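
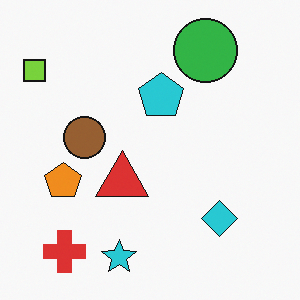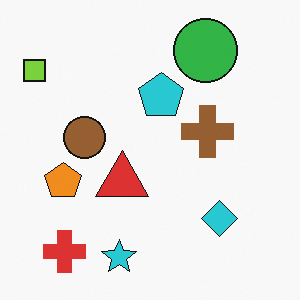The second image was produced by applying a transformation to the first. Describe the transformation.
The image was overlaid with an additional brown cross.

A brown cross appears in the second image that is absent from the first.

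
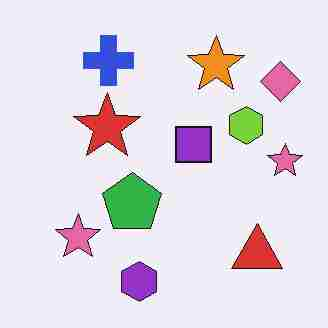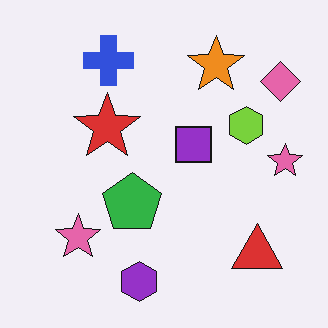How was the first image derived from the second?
Degraded with heavy JPEG compression.

Blocky 8×8 compression artifacts appear around shape edges and the flat background shows ringing — characteristic JPEG degradation.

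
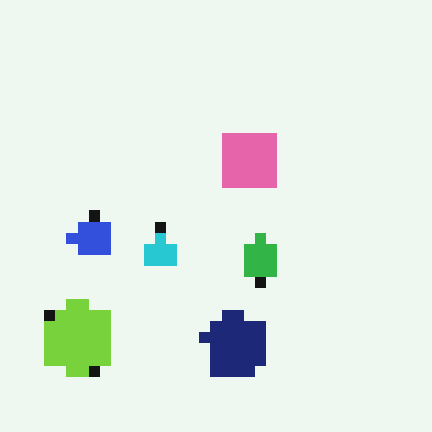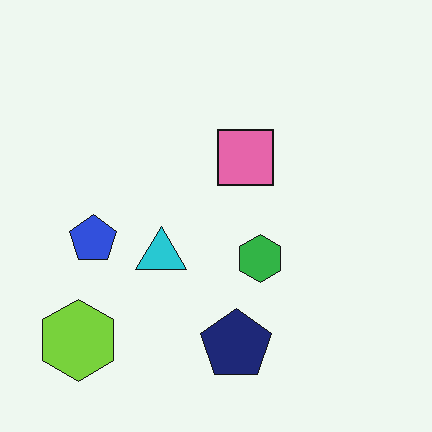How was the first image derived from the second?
Heavily pixelated into large blocks.

Shapes are reduced to large square blocks; fine edges and outlines are lost — a downscale-then-upscale (mosaic) effect.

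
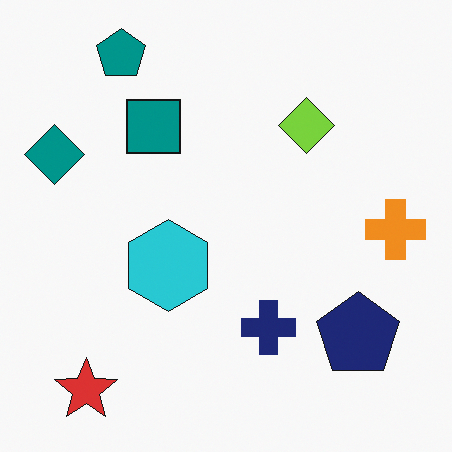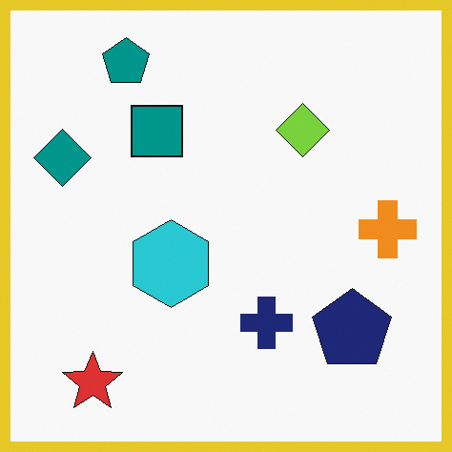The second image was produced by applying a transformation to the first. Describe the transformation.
This is the original image framed with a yellow border.

A solid yellow frame runs around the edge of the second image, with the content slightly shrunk inside it.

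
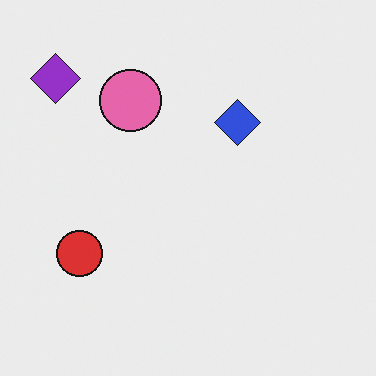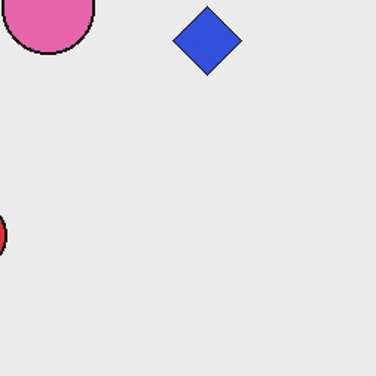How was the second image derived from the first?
This is the original image cropped slightly and scaled back up.

The visible shapes are larger and the field of view is narrower; shapes near the original edges may be partly or wholly outside the frame — a crop-and-rescale.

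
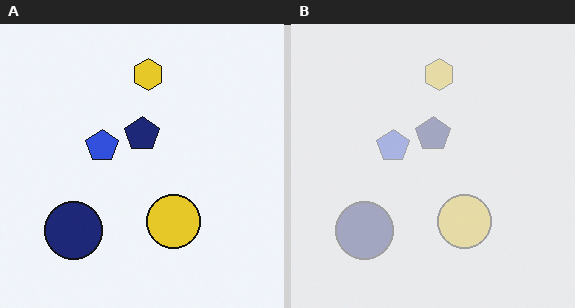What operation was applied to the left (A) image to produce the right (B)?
Washed out (contrast reduced).

Tones are pushed toward mid-grey across the whole image — a global contrast change.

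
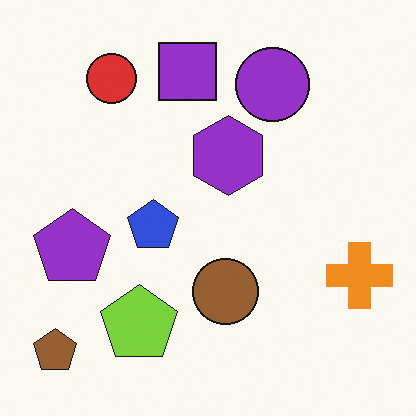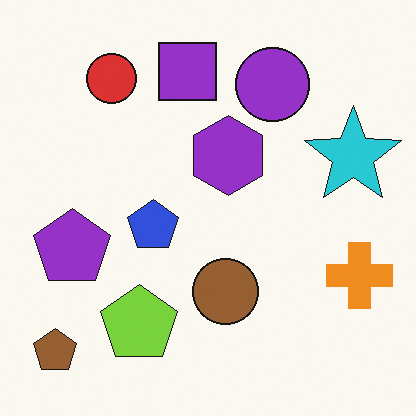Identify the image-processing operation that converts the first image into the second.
The second image is the first overlaid with an additional cyan star.

A cyan star appears in the second image that is absent from the first.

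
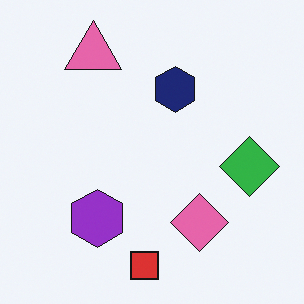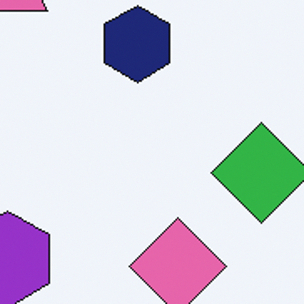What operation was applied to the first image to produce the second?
Cropped tightly and scaled back up.

The visible shapes are larger and the field of view is narrower; shapes near the original edges may be partly or wholly outside the frame — a crop-and-rescale.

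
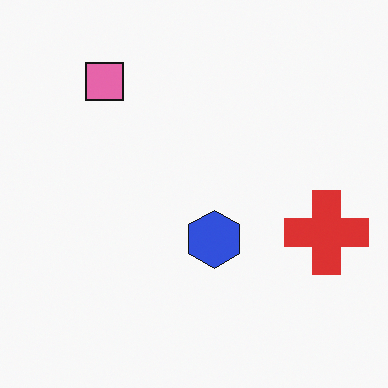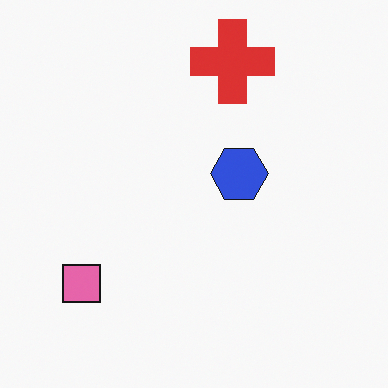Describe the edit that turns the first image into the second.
The second image is the first rotated 90° counter-clockwise.

The pink square sits in the top-left of the first image and the bottom-left of the second — consistent with a whole-image 90° counter-clockwise rotation.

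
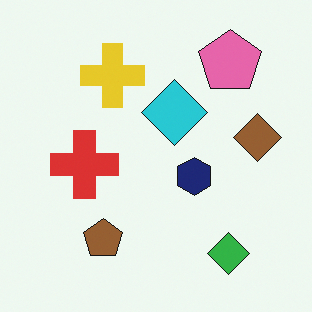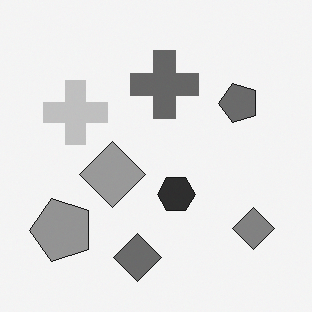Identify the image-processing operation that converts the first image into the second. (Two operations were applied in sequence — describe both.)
It was converted to grayscale, then transposed (reflected across the top-left ↔ bottom-right diagonal).

All color is removed — every shape is now a shade of grey. Shapes have swapped their row and column positions — what was in the top-right is now in the bottom-left — a diagonal reflection.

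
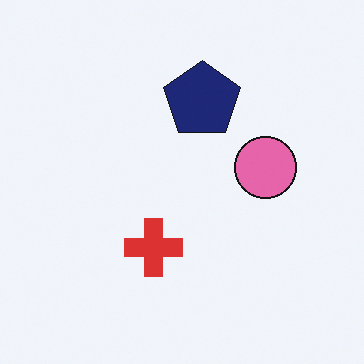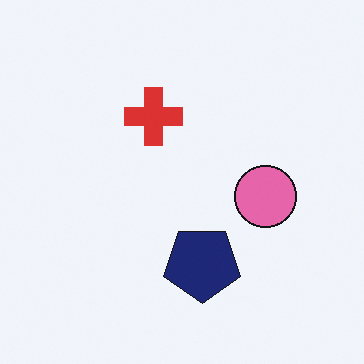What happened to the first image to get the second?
The second image is the first flipped vertically (top ↔ bottom).

The navy pentagon is in the top of the first image and the bottom of the second — shapes on opposite sides of the horizontal midline have swapped in a mirror flip.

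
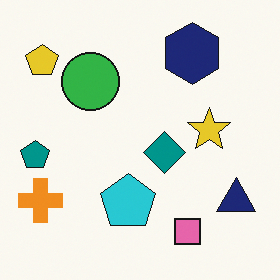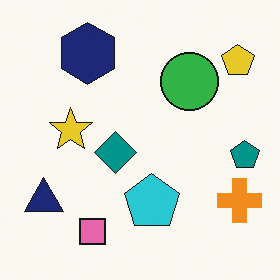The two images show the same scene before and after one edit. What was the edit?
Flipped horizontally (left ↔ right).

The teal pentagon is in the left of the first image and the right of the second — shapes on opposite sides of the vertical midline have swapped in a mirror flip.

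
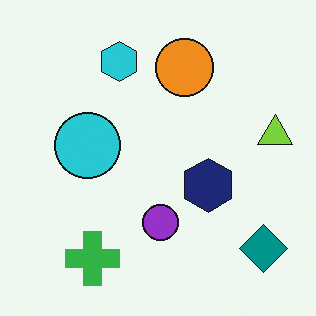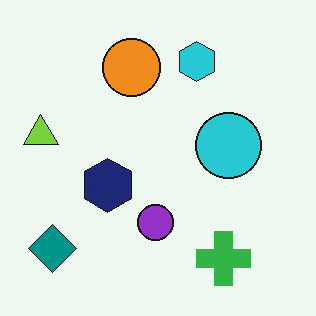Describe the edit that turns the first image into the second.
The image was flipped horizontally (left ↔ right).

The lime triangle is in the right of the first image and the left of the second — shapes on opposite sides of the vertical midline have swapped in a mirror flip.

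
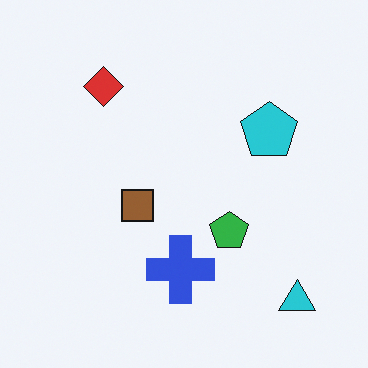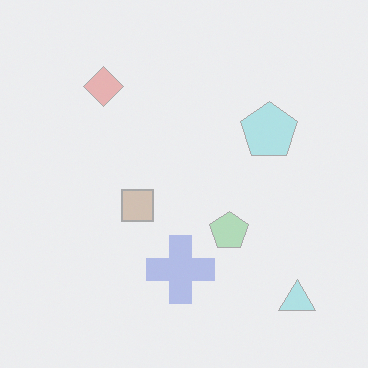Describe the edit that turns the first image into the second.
This is the original image given much lower contrast.

Tones are pushed toward mid-grey across the whole image — a global contrast change.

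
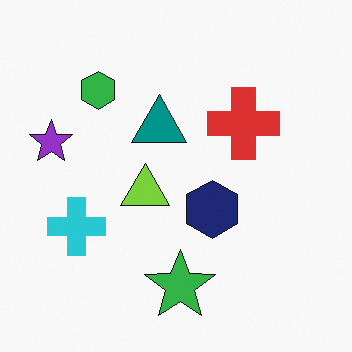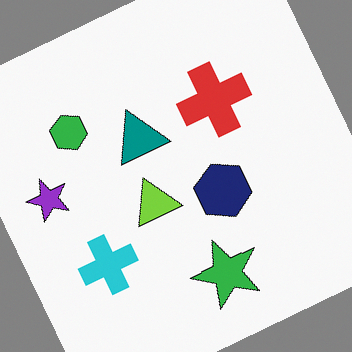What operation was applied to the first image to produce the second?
Rotated counter-clockwise by a clearly visible amount.

Every shape is tilted by the same angle and the image corners show triangular fill wedges — a whole-image rotation by a non-right angle.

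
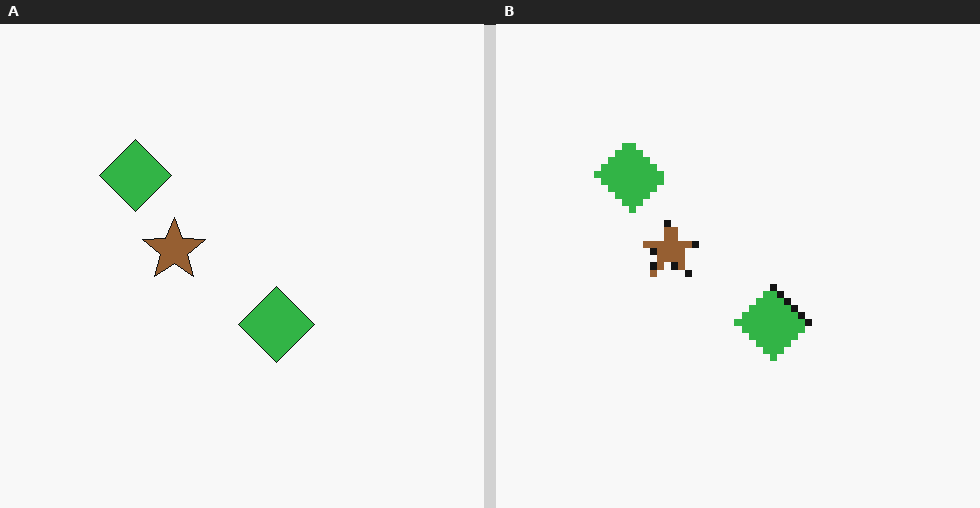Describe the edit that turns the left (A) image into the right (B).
This is the original image moderately pixelated.

Shapes are reduced to large square blocks; fine edges and outlines are lost — a downscale-then-upscale (mosaic) effect.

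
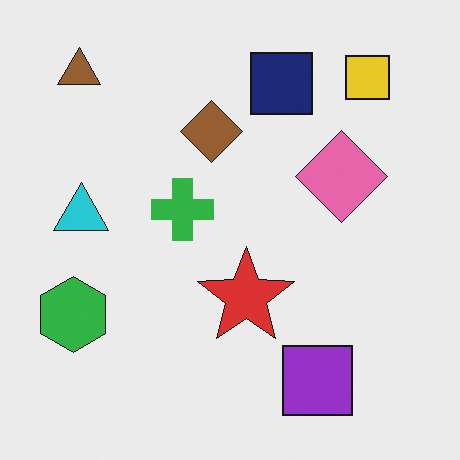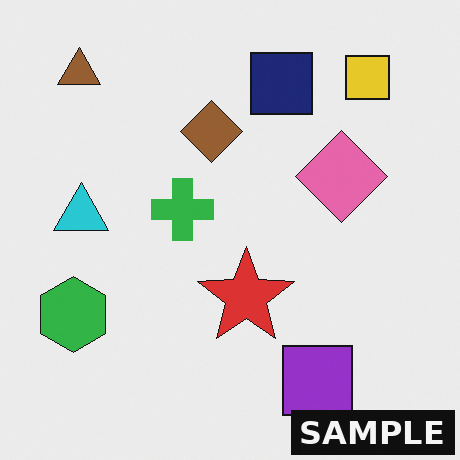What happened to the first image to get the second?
It was watermarked with the text "SAMPLE" in the lower-right corner.

A dark label reading "SAMPLE" appears in the lower-right corner.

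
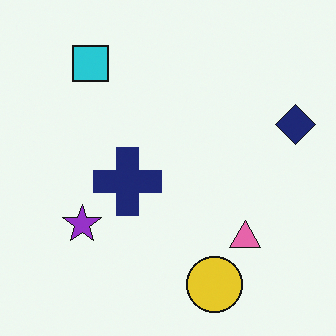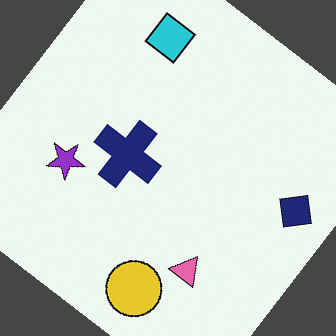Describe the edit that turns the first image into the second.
Rotated clockwise by a large amount — several tens of degrees.

Every shape is tilted by the same angle and the image corners show triangular fill wedges — a whole-image rotation by a non-right angle.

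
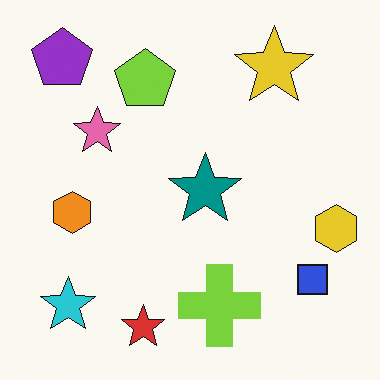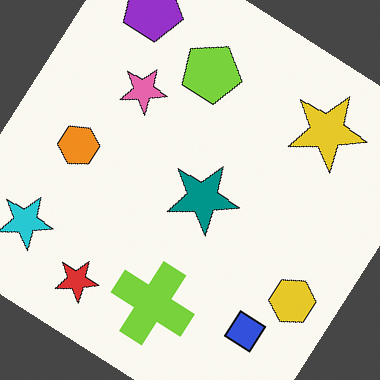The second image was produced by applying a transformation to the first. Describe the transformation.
The second image is the first rotated clockwise by a large amount — several tens of degrees.

Every shape is tilted by the same angle and the image corners show triangular fill wedges — a whole-image rotation by a non-right angle.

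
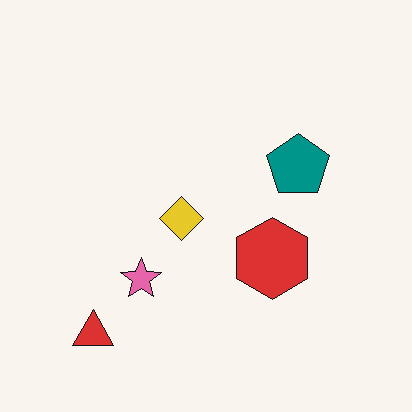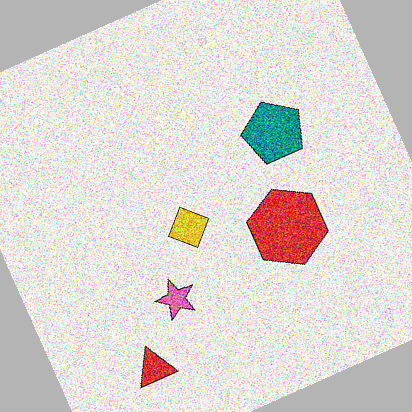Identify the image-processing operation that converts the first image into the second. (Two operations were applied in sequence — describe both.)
The transformation is: degraded with a thick layer of grain, then rotated counter-clockwise by a clearly visible amount.

Random speckle covers the whole image, including the flat background. Every shape is tilted by the same angle and the image corners show triangular fill wedges — a whole-image rotation by a non-right angle.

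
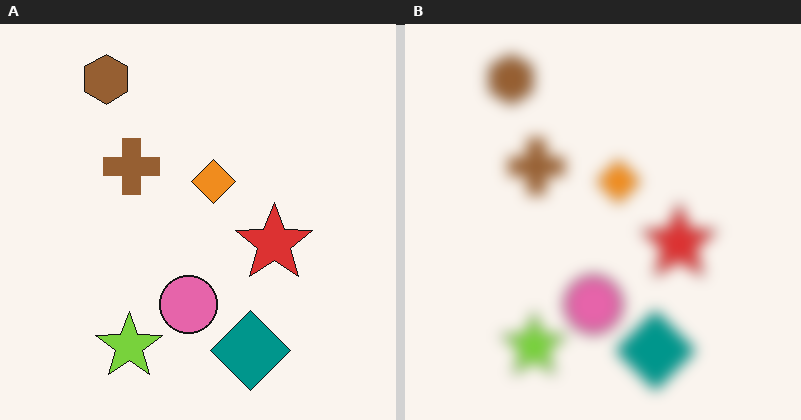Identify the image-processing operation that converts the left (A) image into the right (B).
The transformation is: strongly gaussian-blurred.

Shape edges and outlines are uniformly softened across the whole image.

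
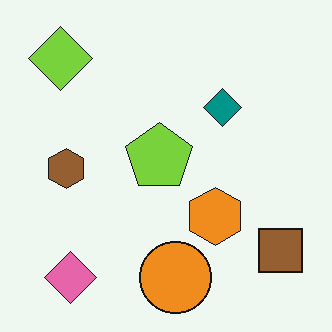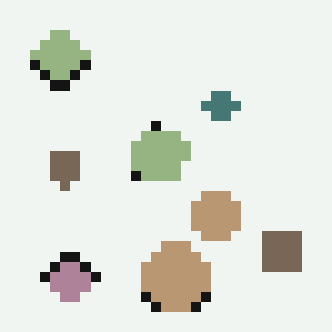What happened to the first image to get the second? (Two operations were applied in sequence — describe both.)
The transformation is: made much more muted (saturation change), then heavily pixelated into large blocks.

All colors are more muted and greyish — a global saturation change. Shapes are reduced to large square blocks; fine edges and outlines are lost — a downscale-then-upscale (mosaic) effect.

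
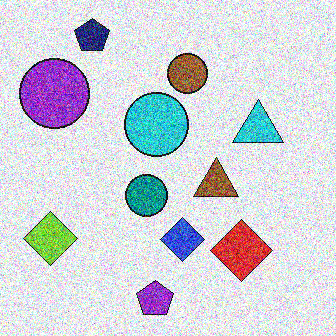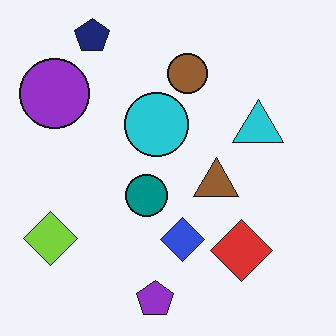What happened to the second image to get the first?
The transformation is: degraded with strong gaussian noise.

Random speckle covers the whole image, including the flat background.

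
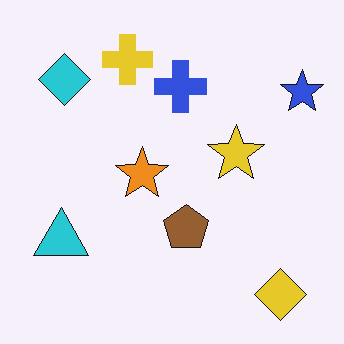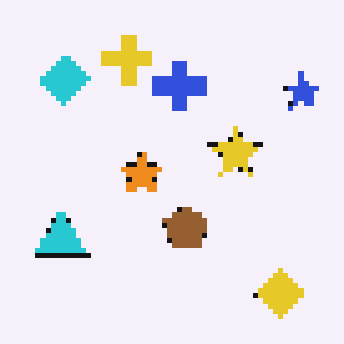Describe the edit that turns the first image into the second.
The image was lightly pixelated (a mild mosaic effect).

Shapes are reduced to large square blocks; fine edges and outlines are lost — a downscale-then-upscale (mosaic) effect.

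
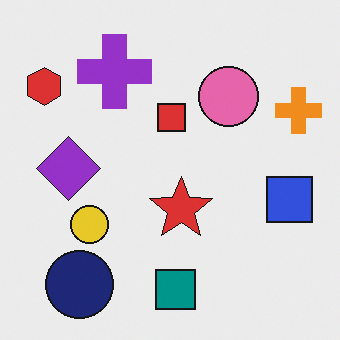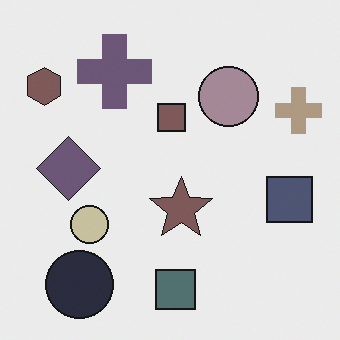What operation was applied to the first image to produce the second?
The second image is the first made much more muted (saturation change).

All colors are more muted and greyish — a global saturation change.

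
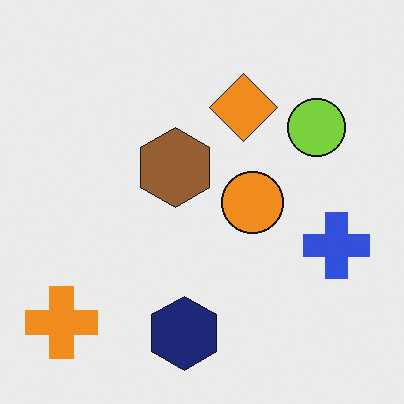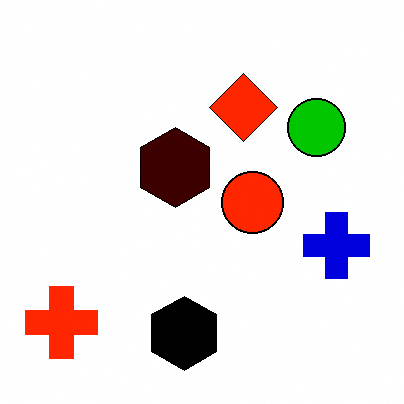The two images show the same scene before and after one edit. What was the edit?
It was given much higher contrast.

Tones are pushed away from mid-grey across the whole image — a global contrast change.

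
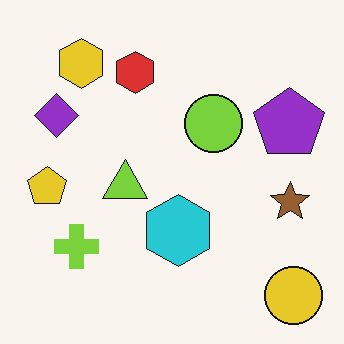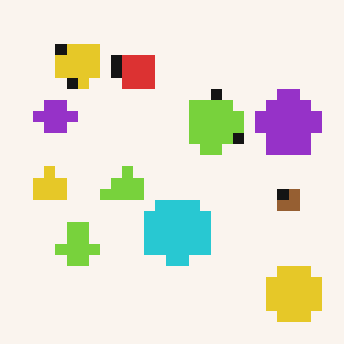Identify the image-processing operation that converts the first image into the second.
The second image is the first coarsely pixelated.

Shapes are reduced to large square blocks; fine edges and outlines are lost — a downscale-then-upscale (mosaic) effect.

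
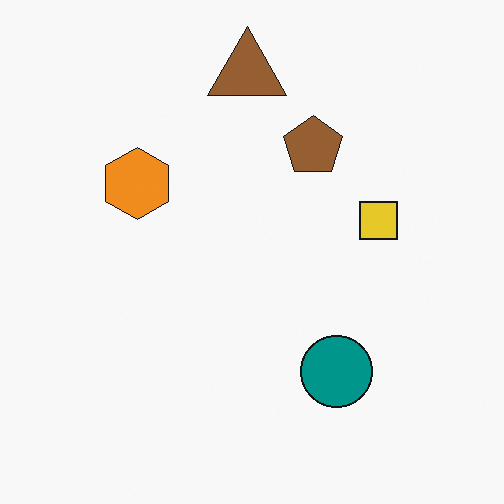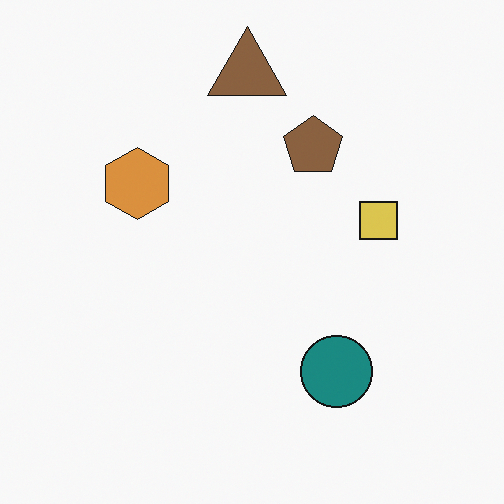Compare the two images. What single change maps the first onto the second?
The transformation is: slightly desaturated.

All colors are more muted and greyish — a global saturation change.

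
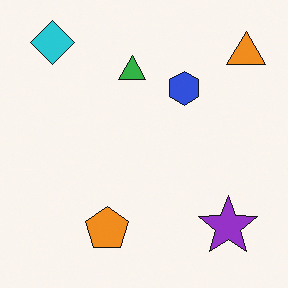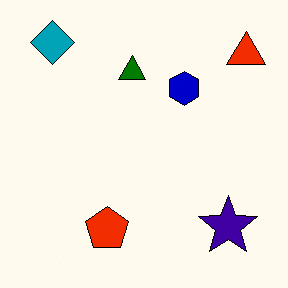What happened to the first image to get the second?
This is the original image given much higher contrast.

Tones are pushed away from mid-grey across the whole image — a global contrast change.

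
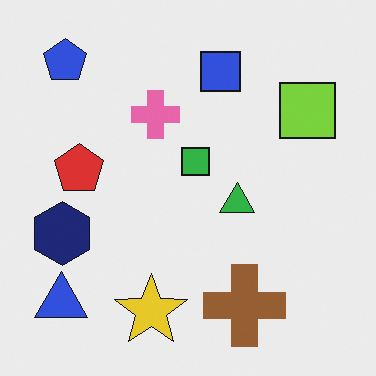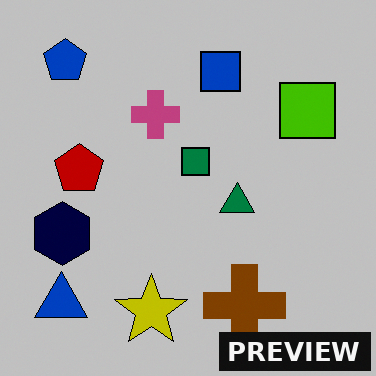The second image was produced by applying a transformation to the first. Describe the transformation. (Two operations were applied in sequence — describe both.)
The transformation is: aggressively posterized, then watermarked with the text "PREVIEW" in the lower-right corner.

Each flat color has snapped to a coarser quantized level — most visibly, the near-white background has dropped to a flat grey. A dark label reading "PREVIEW" appears in the lower-right corner.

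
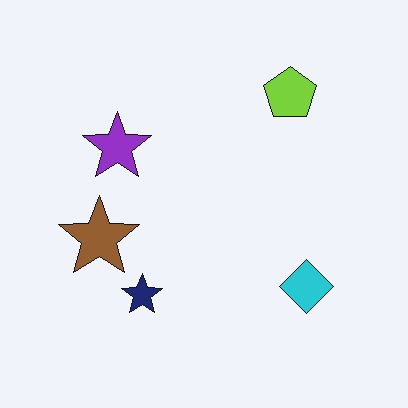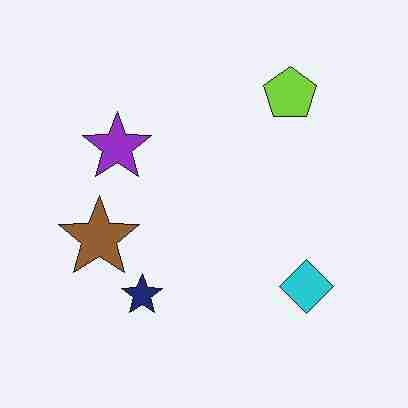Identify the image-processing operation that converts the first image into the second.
This is the original image heavily JPEG-compressed with obvious blocking artifacts.

Blocky 8×8 compression artifacts appear around shape edges and the flat background shows ringing — characteristic JPEG degradation.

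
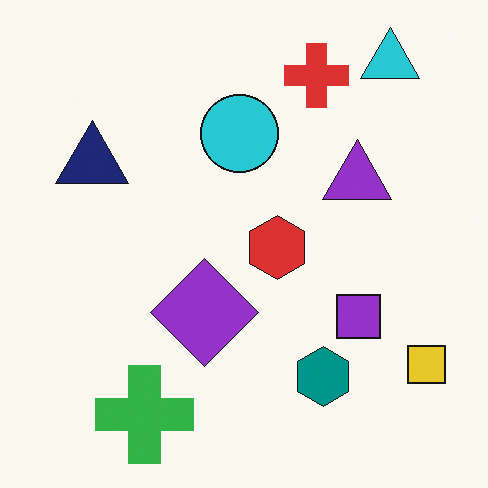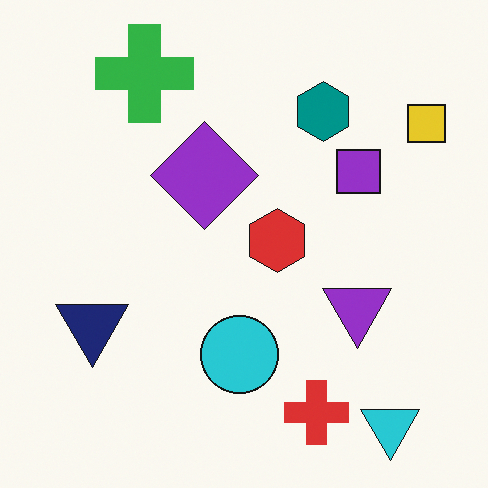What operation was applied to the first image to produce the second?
The transformation is: flipped vertically (top ↔ bottom).

The cyan triangle is in the top-right of the first image and the bottom-right of the second — shapes on opposite sides of the horizontal midline have swapped in a mirror flip.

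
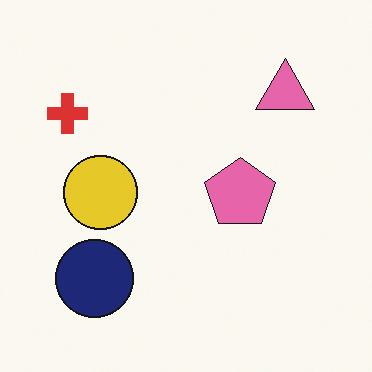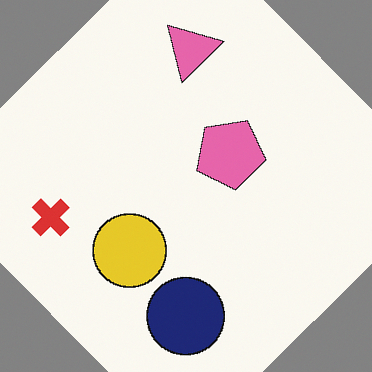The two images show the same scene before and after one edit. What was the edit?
The second image is the first rotated counter-clockwise by a large amount — several tens of degrees.

Every shape is tilted by the same angle and the image corners show triangular fill wedges — a whole-image rotation by a non-right angle.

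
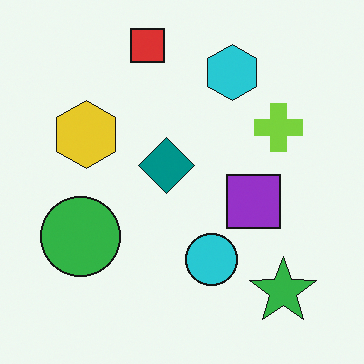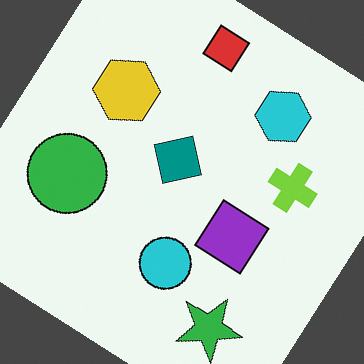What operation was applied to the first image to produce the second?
The transformation is: rotated clockwise by a large amount — several tens of degrees.

Every shape is tilted by the same angle and the image corners show triangular fill wedges — a whole-image rotation by a non-right angle.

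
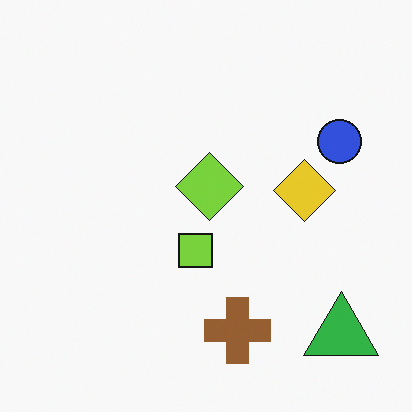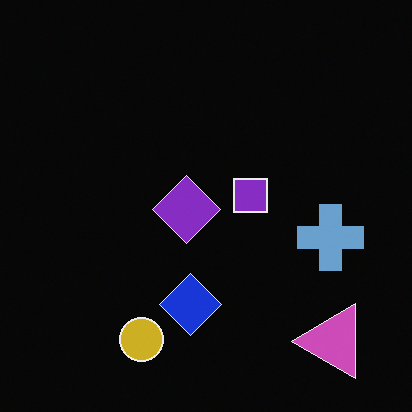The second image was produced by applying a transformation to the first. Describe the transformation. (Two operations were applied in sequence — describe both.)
Color-inverted (negative), then transposed (reflected across the top-left ↔ bottom-right diagonal).

The light background has become dark and every shape's color is its complement — a photographic negative. Shapes have swapped their row and column positions — what was in the top-right is now in the bottom-left — a diagonal reflection.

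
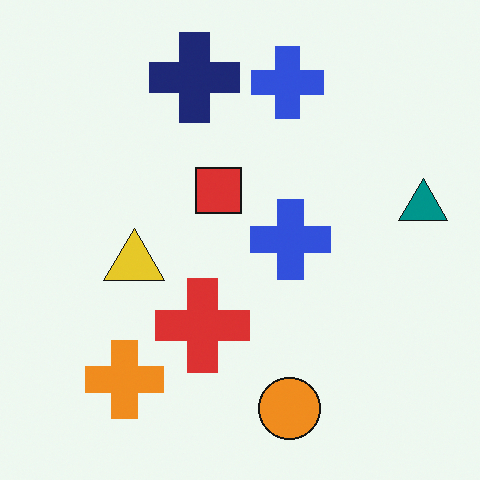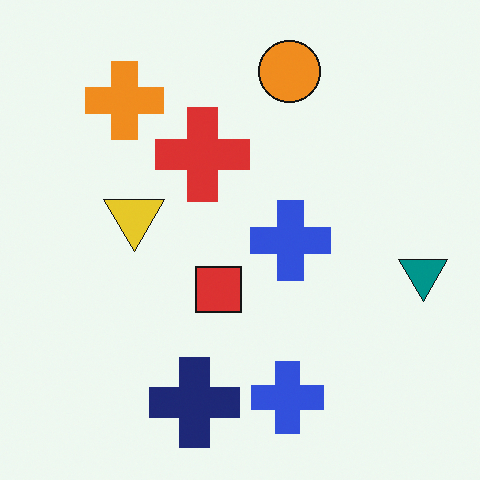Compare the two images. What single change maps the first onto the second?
The second image is the first flipped vertically (top ↔ bottom).

The orange circle is in the bottom of the first image and the top of the second — shapes on opposite sides of the horizontal midline have swapped in a mirror flip.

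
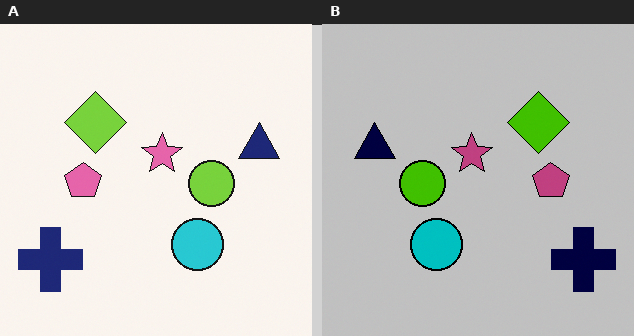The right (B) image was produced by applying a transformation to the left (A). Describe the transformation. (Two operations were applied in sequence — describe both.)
The right (B) image is the left (A) aggressively posterized, then flipped horizontally (left ↔ right).

Each flat color has snapped to a coarser quantized level — most visibly, the near-white background has dropped to a flat grey. The navy cross is in the bottom-left of the left (A) image and the bottom-right of the right (B) — shapes on opposite sides of the vertical midline have swapped in a mirror flip.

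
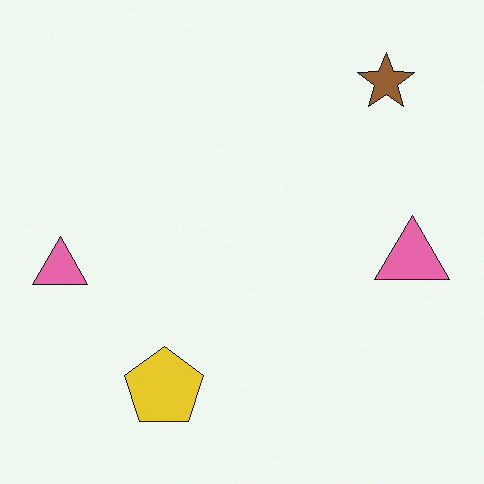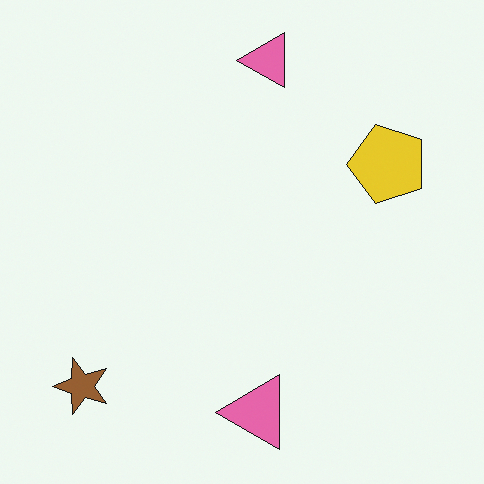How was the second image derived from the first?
It was transposed (reflected across the top-left ↔ bottom-right diagonal).

Shapes have swapped their row and column positions — what was in the top-right is now in the bottom-left — a diagonal reflection.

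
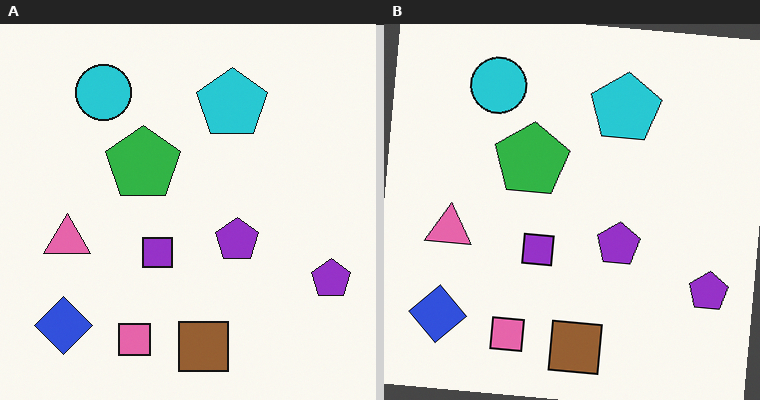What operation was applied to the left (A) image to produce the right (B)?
The image was rotated clockwise by a few degrees.

Every shape is tilted by the same angle and the image corners show triangular fill wedges — a whole-image rotation by a non-right angle.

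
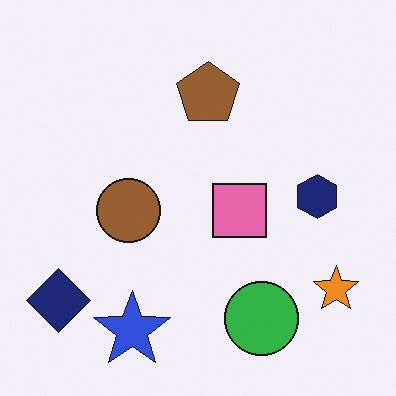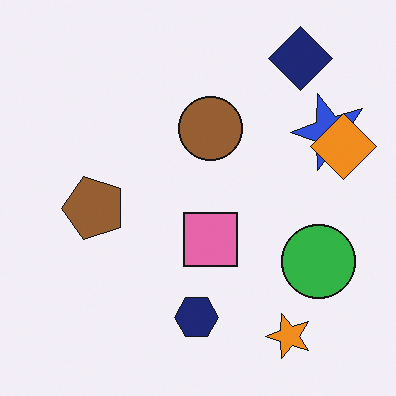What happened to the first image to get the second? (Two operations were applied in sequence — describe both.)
The second image is the first transposed (reflected across the top-left ↔ bottom-right diagonal), then overlaid with an additional orange diamond.

Shapes have swapped their row and column positions — what was in the top-right is now in the bottom-left — a diagonal reflection. An orange diamond appears in the second image that is absent from the first.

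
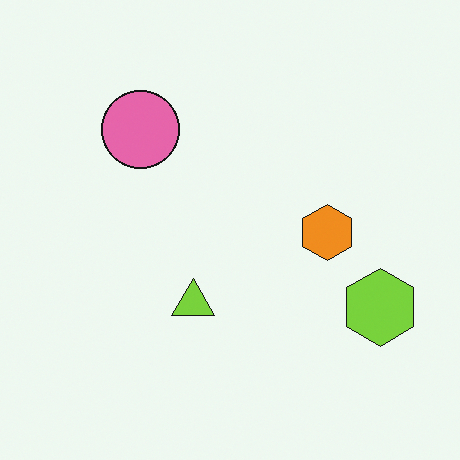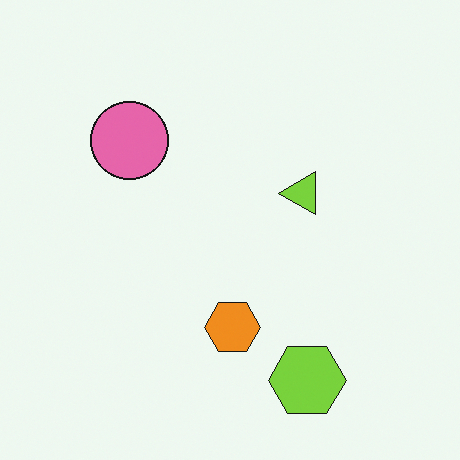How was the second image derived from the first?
Transposed (reflected across the top-left ↔ bottom-right diagonal).

Shapes have swapped their row and column positions — what was in the top-right is now in the bottom-left — a diagonal reflection.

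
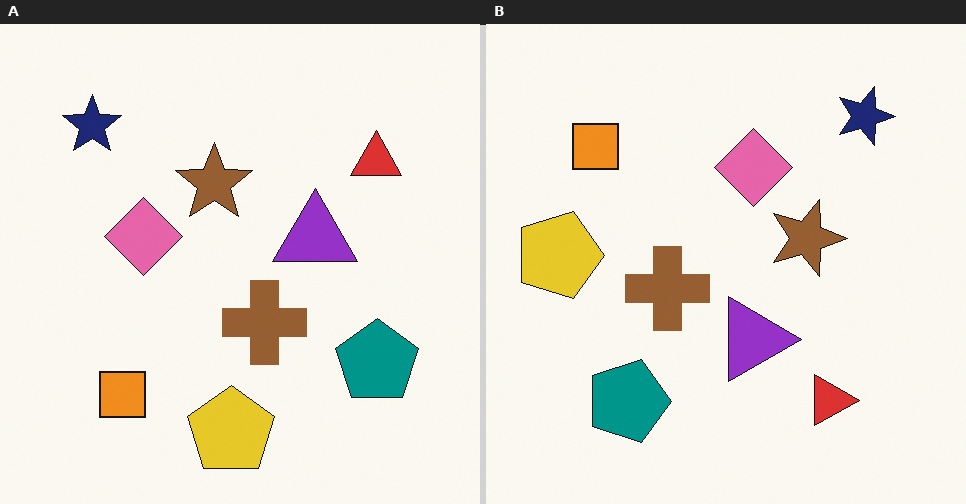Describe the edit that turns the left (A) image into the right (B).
The image was rotated 90° clockwise.

The navy star sits in the top-left of the left (A) image and the top-right of the right (B) — consistent with a whole-image 90° clockwise rotation.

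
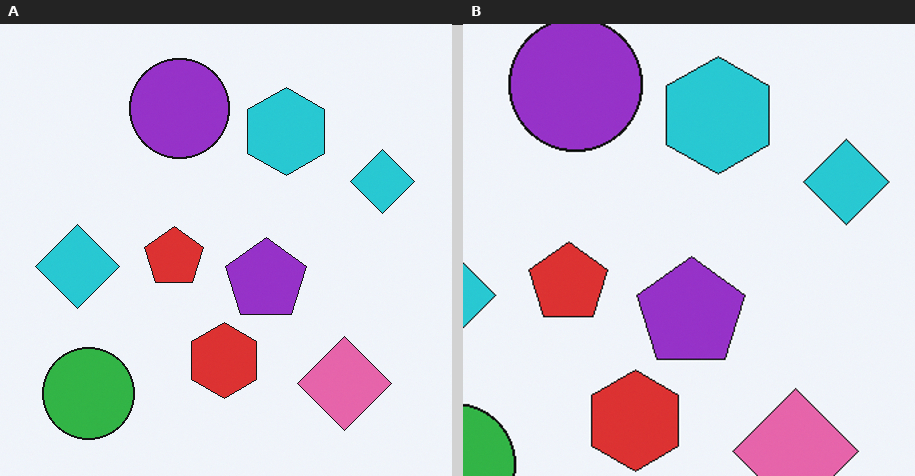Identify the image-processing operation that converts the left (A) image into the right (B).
Cropped to a modestly smaller region and rescaled.

The visible shapes are larger and the field of view is narrower; shapes near the original edges may be partly or wholly outside the frame — a crop-and-rescale.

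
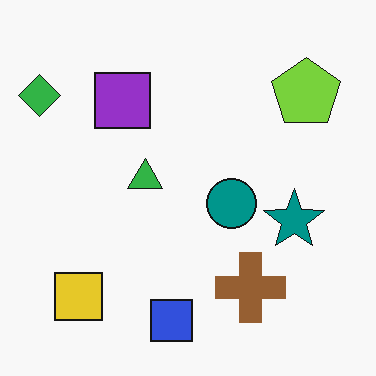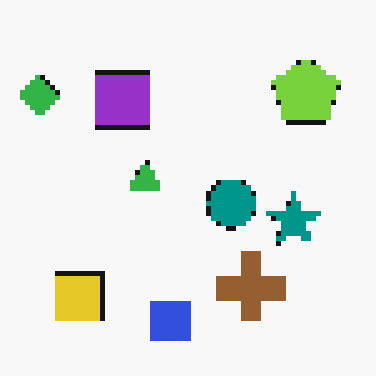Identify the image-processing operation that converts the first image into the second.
This is the original image mildly pixelated.

Shapes are reduced to large square blocks; fine edges and outlines are lost — a downscale-then-upscale (mosaic) effect.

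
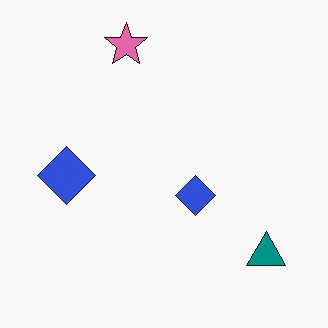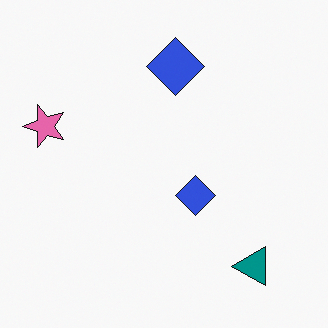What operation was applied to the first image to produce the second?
The second image is the first transposed (reflected across the top-left ↔ bottom-right diagonal).

Shapes have swapped their row and column positions — what was in the top-right is now in the bottom-left — a diagonal reflection.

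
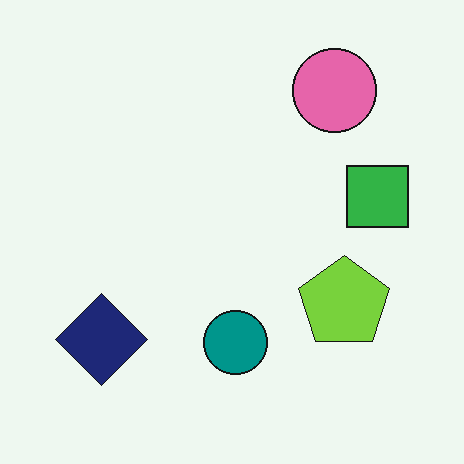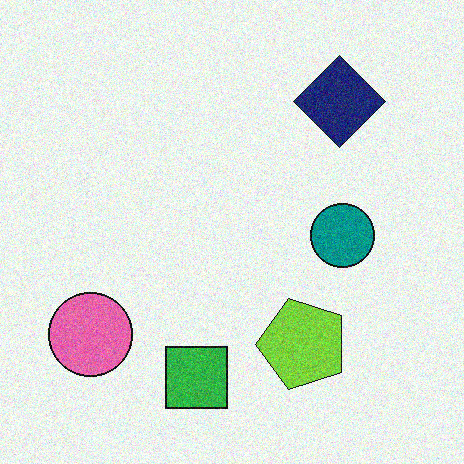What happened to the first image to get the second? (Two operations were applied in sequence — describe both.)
Transposed (reflected across the top-left ↔ bottom-right diagonal), then degraded with moderate additive noise.

Shapes have swapped their row and column positions — what was in the top-right is now in the bottom-left — a diagonal reflection. Random speckle covers the whole image, including the flat background.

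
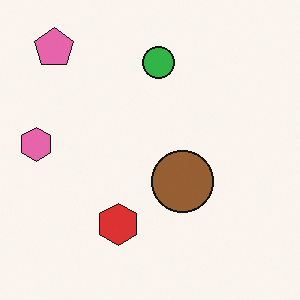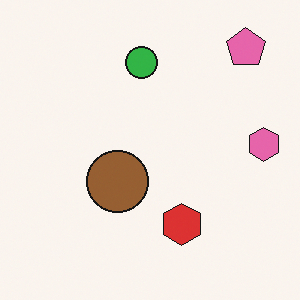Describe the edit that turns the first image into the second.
The second image is the first flipped horizontally (left ↔ right).

The pink hexagon is in the left of the first image and the right of the second — shapes on opposite sides of the vertical midline have swapped in a mirror flip.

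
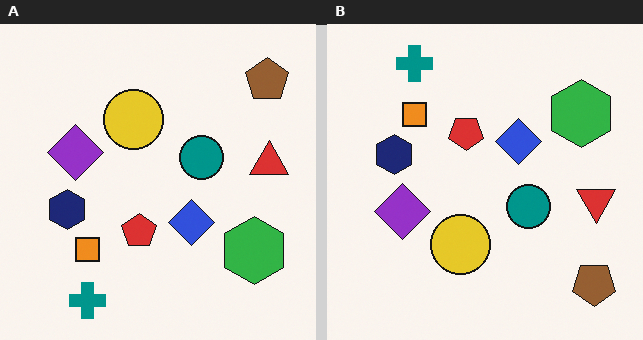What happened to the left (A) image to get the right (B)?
This is the original image flipped vertically (top ↔ bottom).

The teal cross is in the bottom-left of the left (A) image and the top-left of the right (B) — shapes on opposite sides of the horizontal midline have swapped in a mirror flip.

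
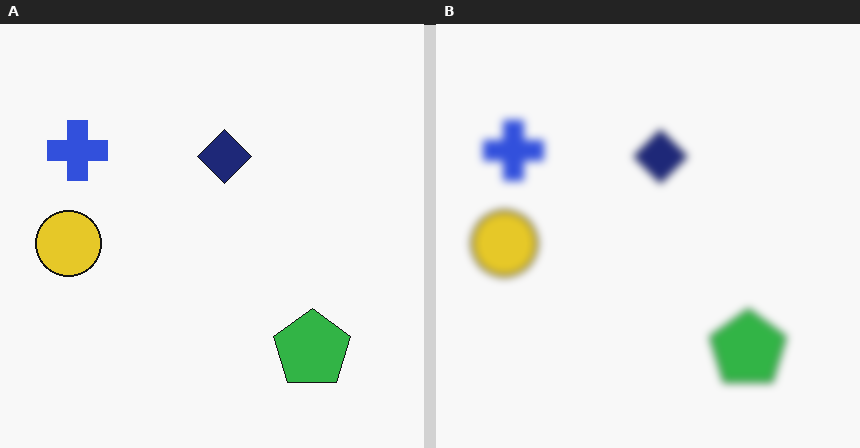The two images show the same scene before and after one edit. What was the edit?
The right (B) image is the left (A) moderately blurred.

Shape edges and outlines are uniformly softened across the whole image.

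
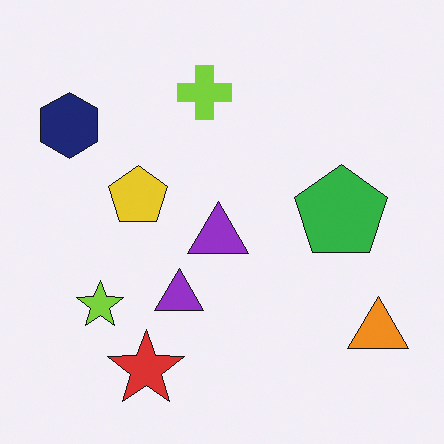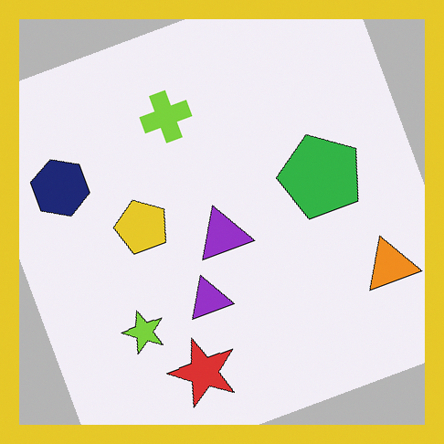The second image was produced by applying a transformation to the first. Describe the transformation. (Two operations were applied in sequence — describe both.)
The transformation is: rotated counter-clockwise by a moderate amount, then framed with a yellow border.

Every shape is tilted by the same angle and the image corners show triangular fill wedges — a whole-image rotation by a non-right angle. A solid yellow frame runs around the edge of the second image, with the content slightly shrunk inside it.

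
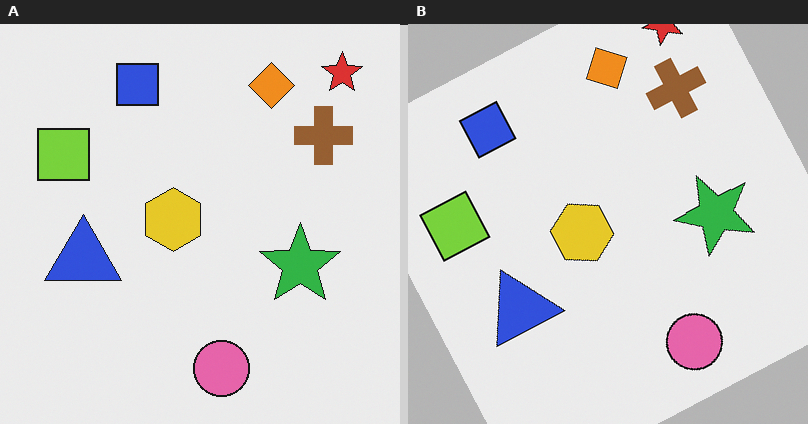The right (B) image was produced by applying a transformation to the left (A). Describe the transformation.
It was rotated counter-clockwise by a moderate amount.

Every shape is tilted by the same angle and the image corners show triangular fill wedges — a whole-image rotation by a non-right angle.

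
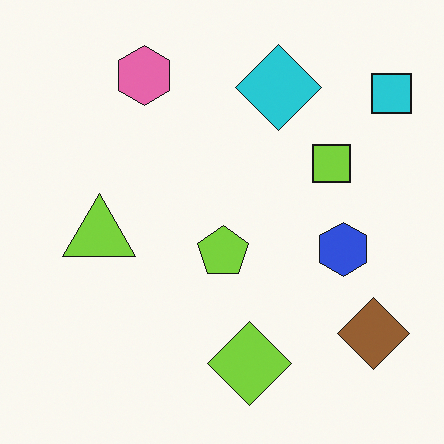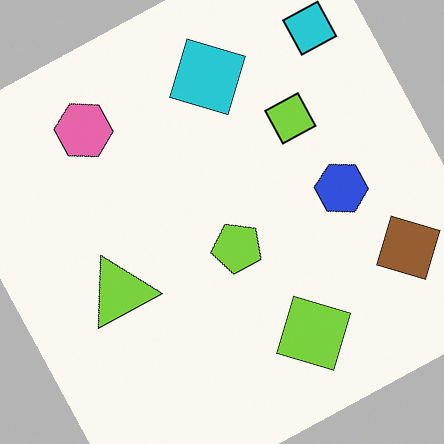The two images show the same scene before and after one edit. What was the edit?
This is the original image rotated counter-clockwise by a clearly visible amount.

Every shape is tilted by the same angle and the image corners show triangular fill wedges — a whole-image rotation by a non-right angle.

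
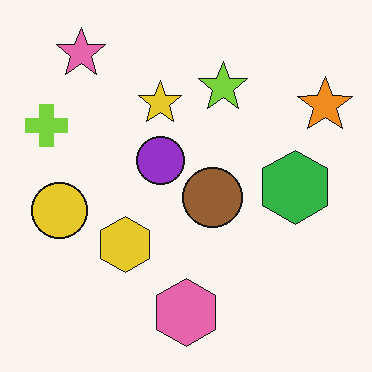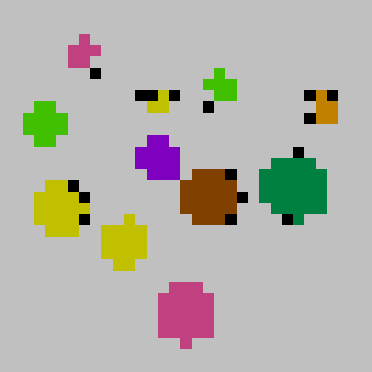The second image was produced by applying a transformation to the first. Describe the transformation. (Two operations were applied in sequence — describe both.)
This is the original image heavily posterized to just a handful of flat colors, then heavily pixelated into large blocks.

Each flat color has snapped to a coarser quantized level — most visibly, the near-white background has dropped to a flat grey. Shapes are reduced to large square blocks; fine edges and outlines are lost — a downscale-then-upscale (mosaic) effect.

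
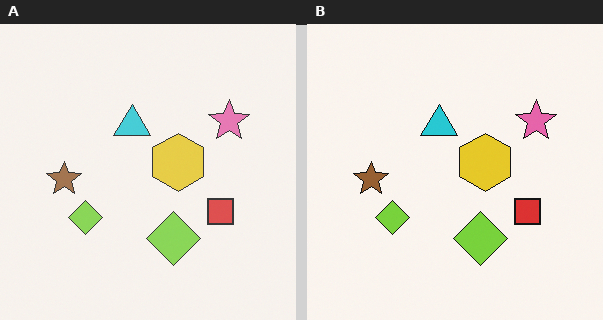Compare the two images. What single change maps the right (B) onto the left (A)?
The left (A) image is the right (B) given slightly reduced contrast.

Tones are pushed toward mid-grey across the whole image — a global contrast change.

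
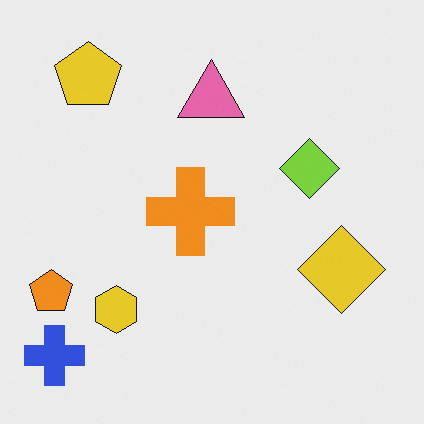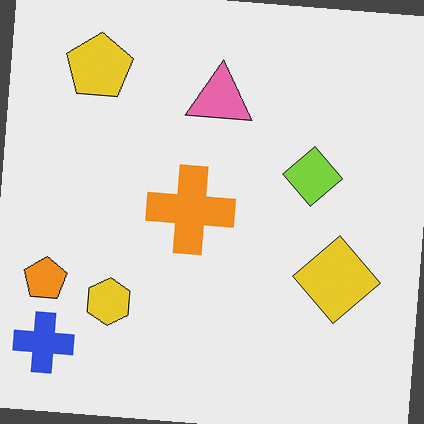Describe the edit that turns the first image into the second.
Rotated clockwise by a slight angle.

Every shape is tilted by the same angle and the image corners show triangular fill wedges — a whole-image rotation by a non-right angle.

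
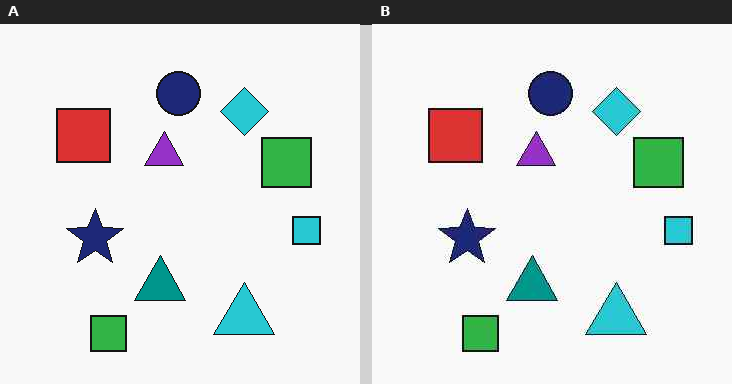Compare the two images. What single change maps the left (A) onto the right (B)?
It was given moderate JPEG compression.

Blocky 8×8 compression artifacts appear around shape edges and the flat background shows ringing — characteristic JPEG degradation.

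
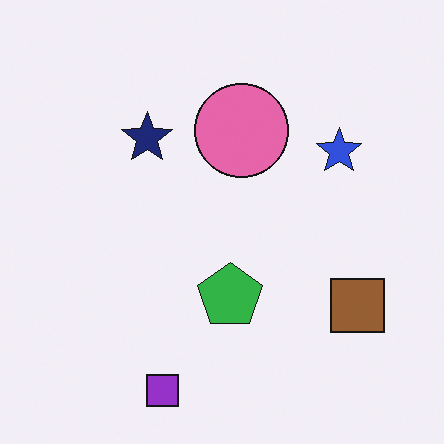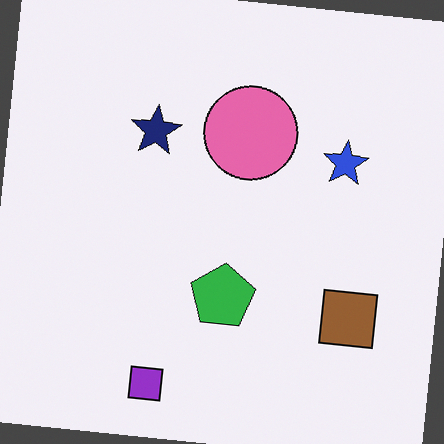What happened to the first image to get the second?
This is the original image rotated clockwise by a small amount.

Every shape is tilted by the same angle and the image corners show triangular fill wedges — a whole-image rotation by a non-right angle.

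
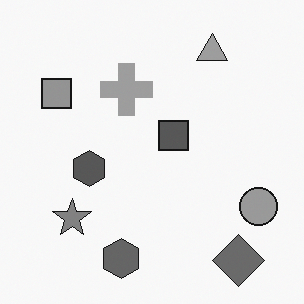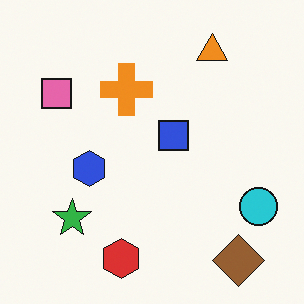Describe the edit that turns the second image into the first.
It was converted to grayscale.

All color is removed — every shape is now a shade of grey.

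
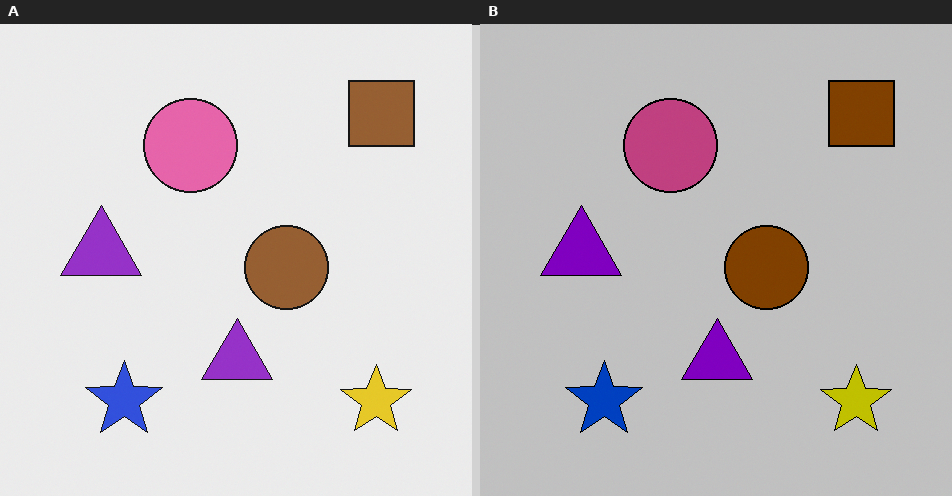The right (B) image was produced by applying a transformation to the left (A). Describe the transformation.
It was heavily posterized to just a handful of flat colors.

Each flat color has snapped to a coarser quantized level — most visibly, the near-white background has dropped to a flat grey.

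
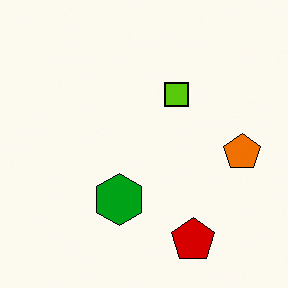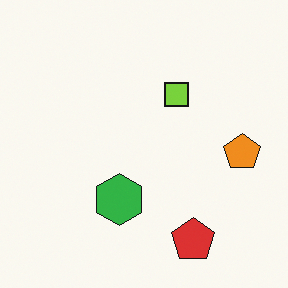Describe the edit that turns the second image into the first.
The image was given slightly increased contrast.

Tones are pushed away from mid-grey across the whole image — a global contrast change.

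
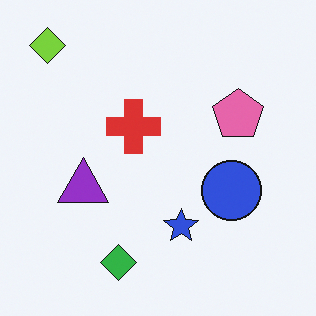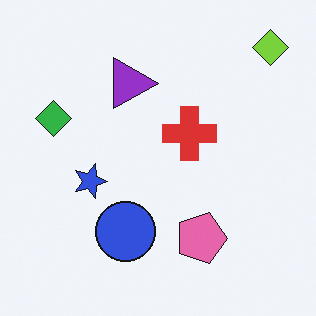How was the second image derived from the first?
This is the original image rotated 90° clockwise.

The lime diamond sits in the top-left of the first image and the top-right of the second — consistent with a whole-image 90° clockwise rotation.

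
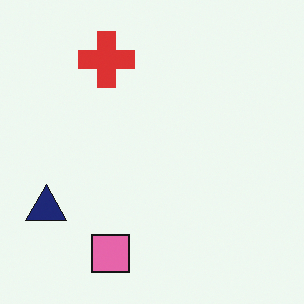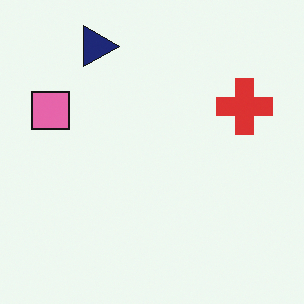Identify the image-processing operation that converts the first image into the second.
This is the original image rotated 90° clockwise.

The navy triangle sits in the bottom-left of the first image and the top-left of the second — consistent with a whole-image 90° clockwise rotation.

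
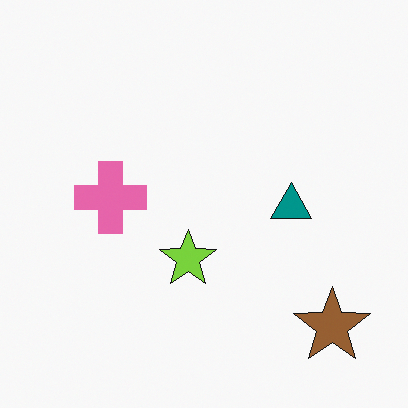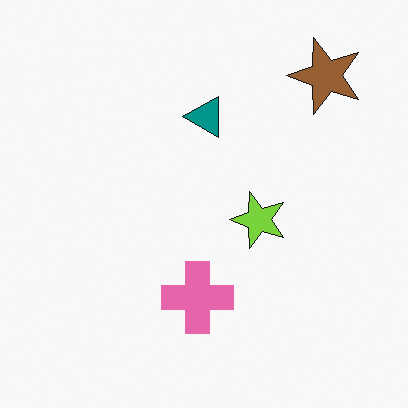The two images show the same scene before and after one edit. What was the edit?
The transformation is: rotated 90° counter-clockwise.

The brown star sits in the bottom-right of the first image and the top-right of the second — consistent with a whole-image 90° counter-clockwise rotation.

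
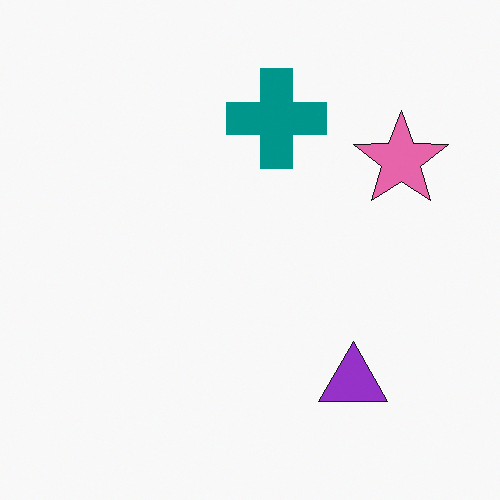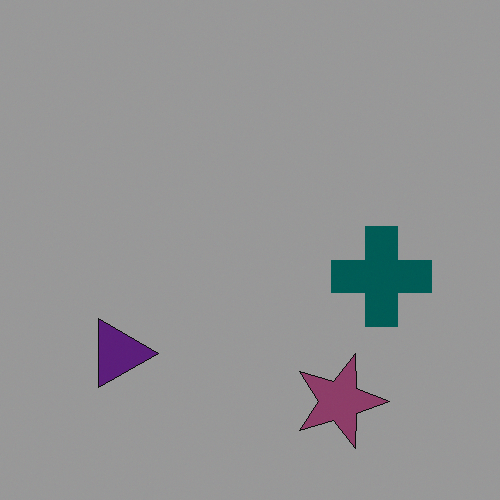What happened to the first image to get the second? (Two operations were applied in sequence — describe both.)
This is the original image rotated 90° clockwise, then darkened a lot.

The pink star sits in the top-right of the first image and the bottom-right of the second — consistent with a whole-image 90° clockwise rotation. Every pixel — background and shapes alike — is uniformly darkened.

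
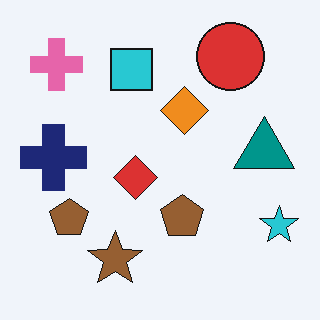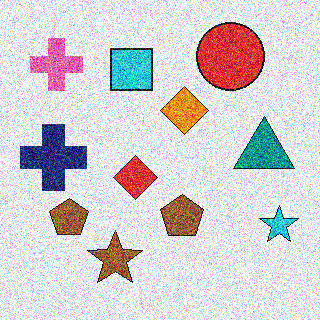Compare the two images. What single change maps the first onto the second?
The image was degraded with heavy additive noise.

Random speckle covers the whole image, including the flat background.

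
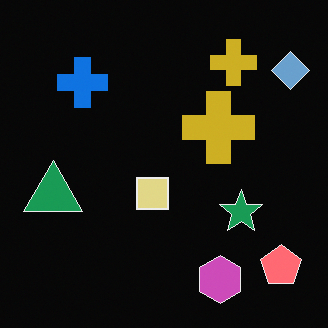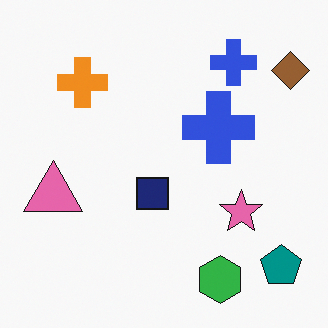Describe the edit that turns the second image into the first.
This is the original image color-inverted (negative).

The light background has become dark and every shape's color is its complement — a photographic negative.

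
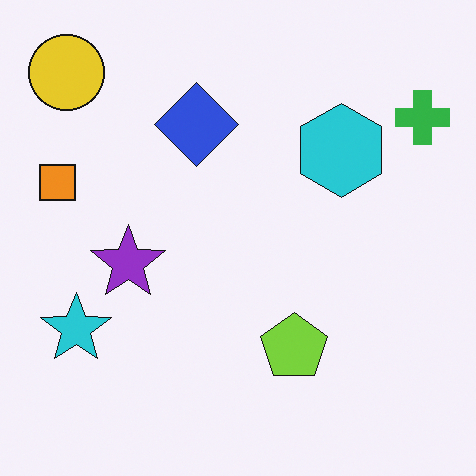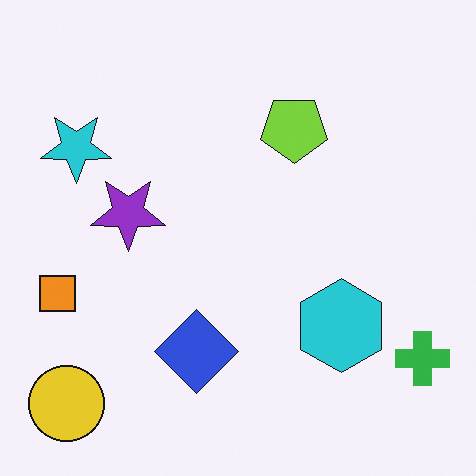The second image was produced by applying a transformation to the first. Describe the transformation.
This is the original image flipped vertically (top ↔ bottom).

The yellow circle is in the top-left of the first image and the bottom-left of the second — shapes on opposite sides of the horizontal midline have swapped in a mirror flip.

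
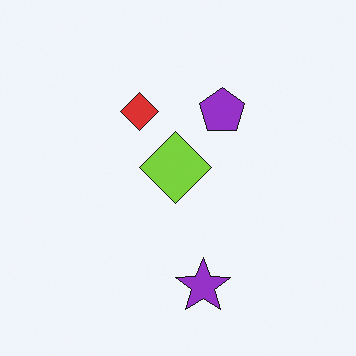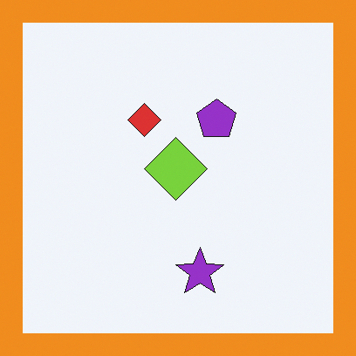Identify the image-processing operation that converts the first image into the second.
It was framed with a orange border.

A solid orange frame runs around the edge of the second image, with the content slightly shrunk inside it.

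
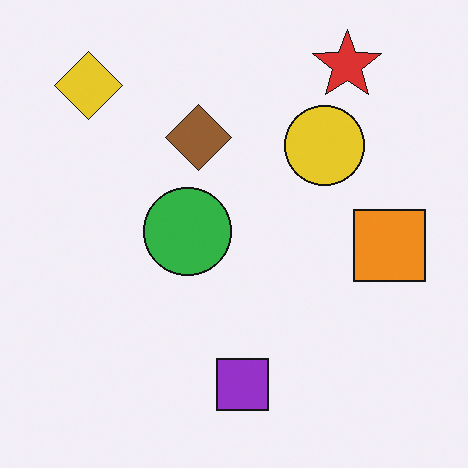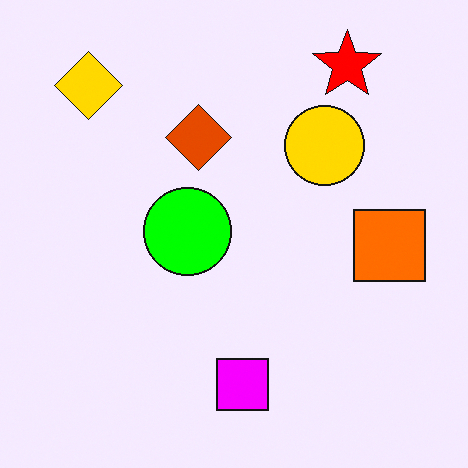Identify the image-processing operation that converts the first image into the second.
The image was made much more vivid (saturation change).

All colors are more vivid — a global saturation change.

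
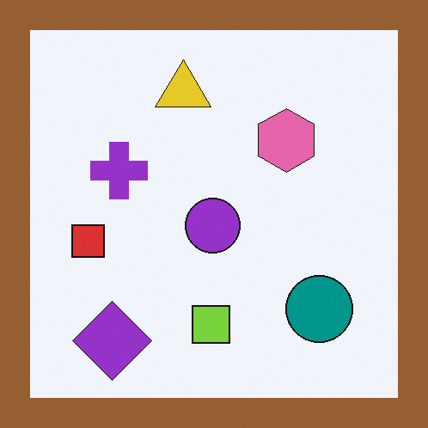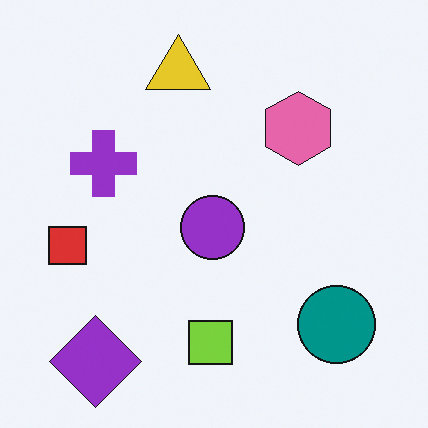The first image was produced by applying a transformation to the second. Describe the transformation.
The image was framed with a brown border.

A solid brown frame runs around the edge of the first image, with the content slightly shrunk inside it.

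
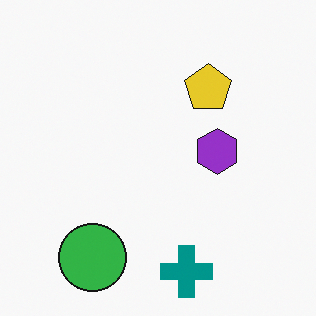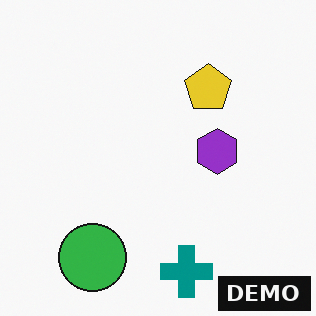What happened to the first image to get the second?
This is the original image watermarked with the text "DEMO" in the lower-right corner.

A dark label reading "DEMO" appears in the lower-right corner.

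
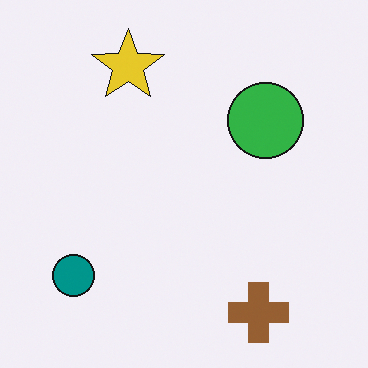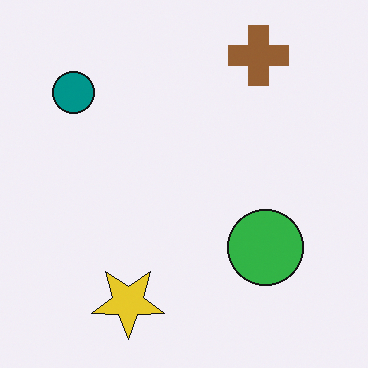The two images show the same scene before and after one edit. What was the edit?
The image was flipped vertically (top ↔ bottom).

The brown cross is in the bottom-right of the first image and the top-right of the second — shapes on opposite sides of the horizontal midline have swapped in a mirror flip.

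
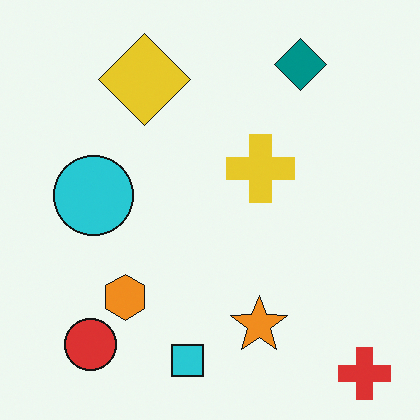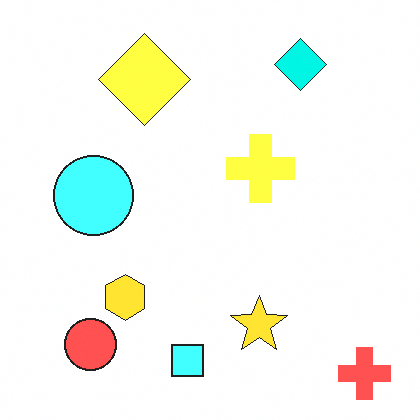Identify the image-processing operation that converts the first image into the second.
Noticeably brightened.

Every pixel — background and shapes alike — is uniformly brightened.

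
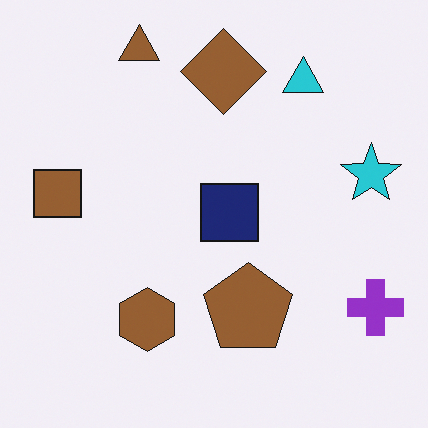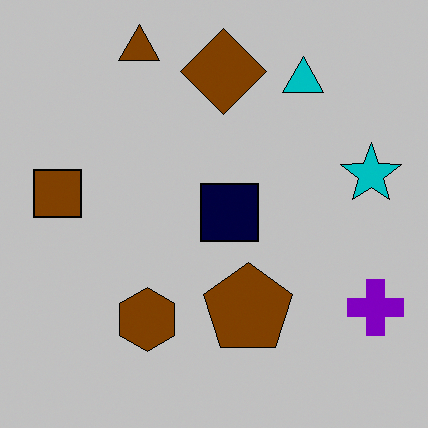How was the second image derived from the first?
It was heavily posterized to just a handful of flat colors.

Each flat color has snapped to a coarser quantized level — most visibly, the near-white background has dropped to a flat grey.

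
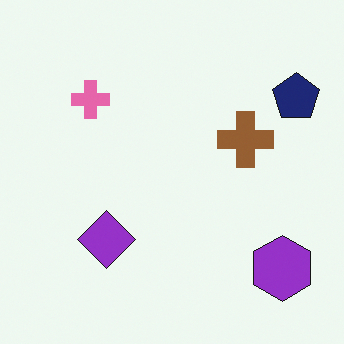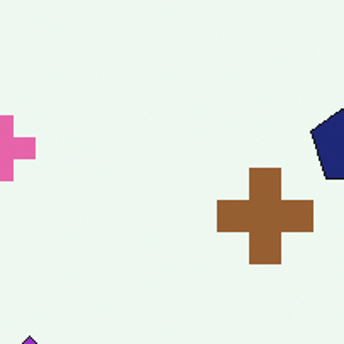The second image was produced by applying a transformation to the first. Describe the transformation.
The image was cropped tightly and scaled back up.

The visible shapes are larger and the field of view is narrower; shapes near the original edges may be partly or wholly outside the frame — a crop-and-rescale.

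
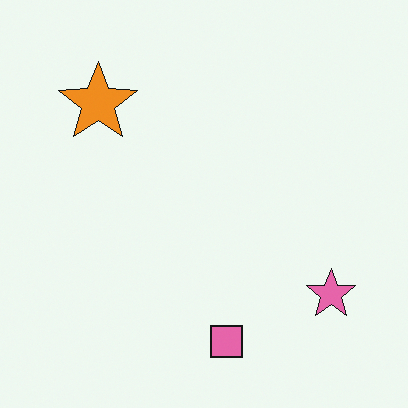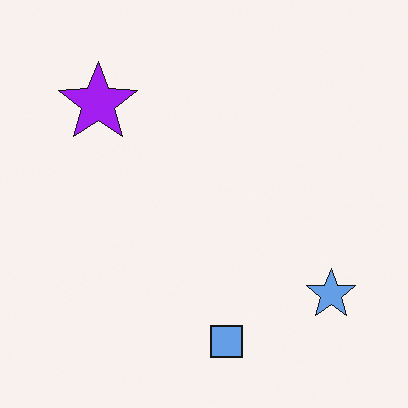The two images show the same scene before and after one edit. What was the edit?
The image was hue-shifted by a large amount.

Every shape's color has rotated by the same amount around the hue wheel — a uniform hue shift.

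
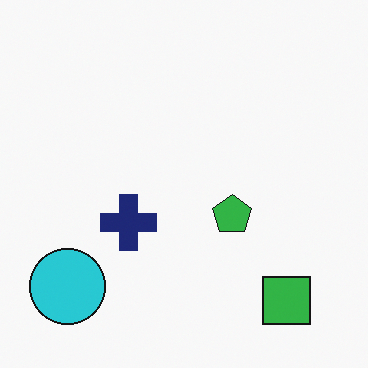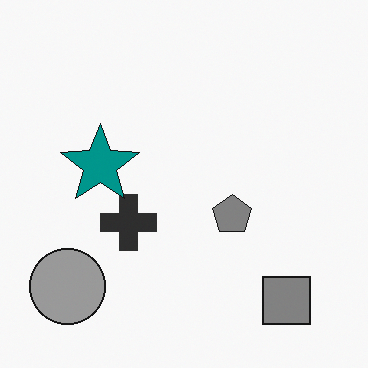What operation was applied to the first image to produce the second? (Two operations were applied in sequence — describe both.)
Converted to grayscale, then overlaid with an additional teal star.

All color is removed — every shape is now a shade of grey. A teal star appears in the second image that is absent from the first.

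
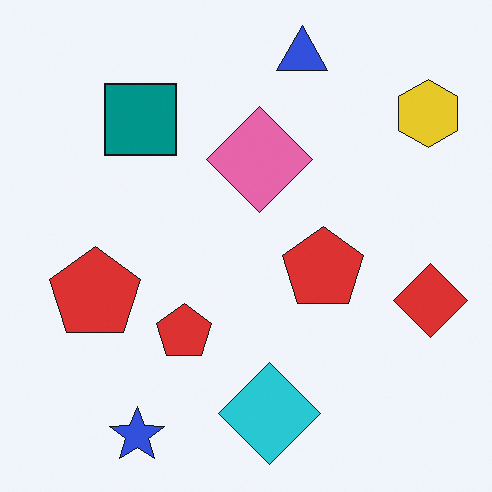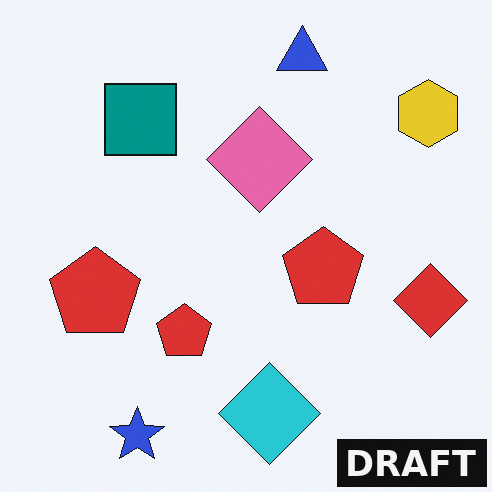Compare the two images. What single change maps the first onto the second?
Watermarked with the text "DRAFT" in the lower-right corner.

A dark label reading "DRAFT" appears in the lower-right corner.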